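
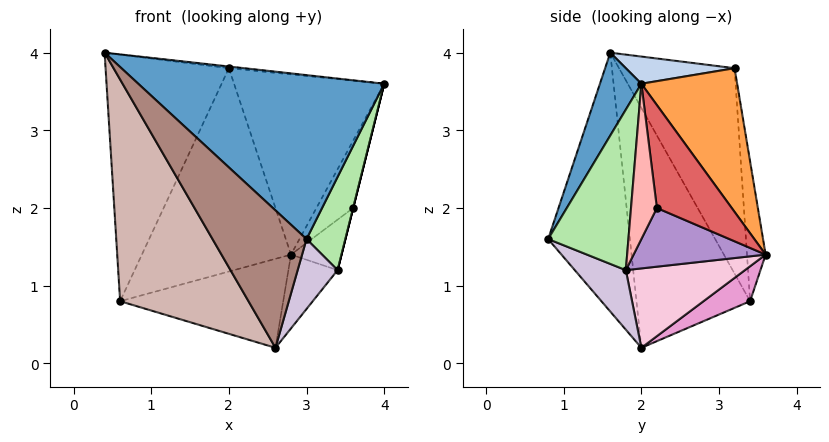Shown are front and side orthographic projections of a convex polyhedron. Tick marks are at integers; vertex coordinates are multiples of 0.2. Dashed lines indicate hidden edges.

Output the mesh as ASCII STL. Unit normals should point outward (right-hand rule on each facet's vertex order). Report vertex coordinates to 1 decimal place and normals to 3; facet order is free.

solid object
 facet normal 0.148 -0.879 0.453
  outer loop
   vertex 3.0 0.8 1.6
   vertex 4.0 2.0 3.6
   vertex 0.4 1.6 4.0
  endloop
 endfacet
 facet normal 0.109 0.016 0.994
  outer loop
   vertex 2.0 3.2 3.8
   vertex 0.4 1.6 4.0
   vertex 4.0 2.0 3.6
  endloop
 endfacet
 facet normal 0.512 0.803 0.305
  outer loop
   vertex 2.0 3.2 3.8
   vertex 4.0 2.0 3.6
   vertex 2.8 3.6 1.4
  endloop
 endfacet
 facet normal -0.642 0.685 0.345
  outer loop
   vertex 2.0 3.2 3.8
   vertex 0.6 3.4 0.8
   vertex 0.4 1.6 4.0
  endloop
 endfacet
 facet normal -0.123 0.985 0.123
  outer loop
   vertex 2.0 3.2 3.8
   vertex 2.8 3.6 1.4
   vertex 0.6 3.4 0.8
  endloop
 endfacet
 facet normal 0.885 -0.428 -0.185
  outer loop
   vertex 3.4 1.8 1.2
   vertex 4.0 2.0 3.6
   vertex 3.0 0.8 1.6
  endloop
 endfacet
 facet normal 0.885 0.434 -0.167
  outer loop
   vertex 3.6 2.2 2.0
   vertex 2.8 3.6 1.4
   vertex 4.0 2.0 3.6
  endloop
 endfacet
 facet normal 0.970 0.000 -0.243
  outer loop
   vertex 3.6 2.2 2.0
   vertex 4.0 2.0 3.6
   vertex 3.4 1.8 1.2
  endloop
 endfacet
 facet normal 0.864 0.330 -0.381
  outer loop
   vertex 3.6 2.2 2.0
   vertex 3.4 1.8 1.2
   vertex 2.8 3.6 1.4
  endloop
 endfacet
 facet normal 0.629 -0.492 -0.602
  outer loop
   vertex 2.6 2.0 0.2
   vertex 3.4 1.8 1.2
   vertex 3.0 0.8 1.6
  endloop
 endfacet
 facet normal -0.596 -0.686 -0.417
  outer loop
   vertex 2.6 2.0 0.2
   vertex 3.0 0.8 1.6
   vertex 0.4 1.6 4.0
  endloop
 endfacet
 facet normal -0.602 -0.680 -0.420
  outer loop
   vertex 2.6 2.0 0.2
   vertex 0.4 1.6 4.0
   vertex 0.6 3.4 0.8
  endloop
 endfacet
 facet normal 0.165 0.578 -0.799
  outer loop
   vertex 2.6 2.0 0.2
   vertex 0.6 3.4 0.8
   vertex 2.8 3.6 1.4
  endloop
 endfacet
 facet normal 0.770 0.318 -0.553
  outer loop
   vertex 2.6 2.0 0.2
   vertex 2.8 3.6 1.4
   vertex 3.4 1.8 1.2
  endloop
 endfacet
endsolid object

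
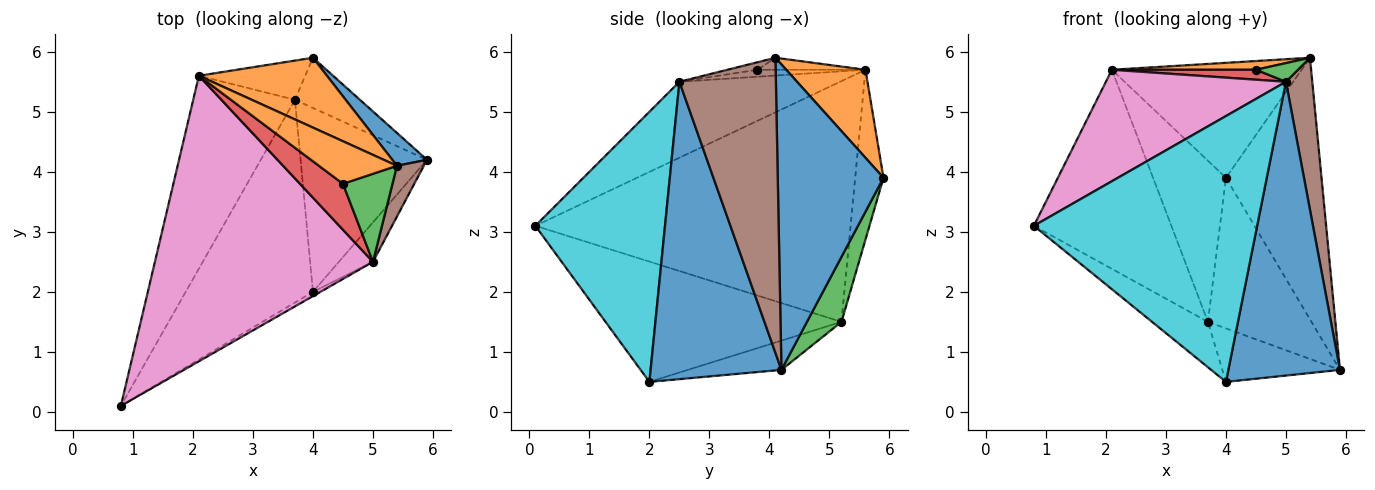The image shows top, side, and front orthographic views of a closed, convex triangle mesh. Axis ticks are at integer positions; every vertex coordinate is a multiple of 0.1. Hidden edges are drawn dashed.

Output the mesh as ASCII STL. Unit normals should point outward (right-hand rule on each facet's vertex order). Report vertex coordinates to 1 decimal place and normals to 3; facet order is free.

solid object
 facet normal 0.739 0.668 0.084
  outer loop
   vertex 5.4 4.1 5.9
   vertex 5.9 4.2 0.7
   vertex 4.0 5.9 3.9
  endloop
 endfacet
 facet normal 0.336 0.805 0.489
  outer loop
   vertex 2.1 5.6 5.7
   vertex 5.4 4.1 5.9
   vertex 4.0 5.9 3.9
  endloop
 endfacet
 facet normal 0.302 0.905 -0.302
  outer loop
   vertex 3.7 5.2 1.5
   vertex 4.0 5.9 3.9
   vertex 5.9 4.2 0.7
  endloop
 endfacet
 facet normal -0.855 0.373 -0.361
  outer loop
   vertex 3.7 5.2 1.5
   vertex 0.8 0.1 3.1
   vertex 2.1 5.6 5.7
  endloop
 endfacet
 facet normal -0.353 0.909 -0.221
  outer loop
   vertex 3.7 5.2 1.5
   vertex 2.1 5.6 5.7
   vertex 4.0 5.9 3.9
  endloop
 endfacet
 facet normal 0.961 -0.262 0.087
  outer loop
   vertex 5.0 2.5 5.5
   vertex 5.9 4.2 0.7
   vertex 5.4 4.1 5.9
  endloop
 endfacet
 facet normal -0.309 -0.346 0.886
  outer loop
   vertex 5.0 2.5 5.5
   vertex 2.1 5.6 5.7
   vertex 0.8 0.1 3.1
  endloop
 endfacet
 facet normal -0.678 0.161 -0.717
  outer loop
   vertex 4.0 2.0 0.5
   vertex 0.8 0.1 3.1
   vertex 3.7 5.2 1.5
  endloop
 endfacet
 facet normal -0.217 0.273 -0.937
  outer loop
   vertex 4.0 2.0 0.5
   vertex 3.7 5.2 1.5
   vertex 5.9 4.2 0.7
  endloop
 endfacet
 facet normal 0.502 -0.865 -0.014
  outer loop
   vertex 4.0 2.0 0.5
   vertex 5.0 2.5 5.5
   vertex 0.8 0.1 3.1
  endloop
 endfacet
 facet normal 0.758 -0.647 -0.087
  outer loop
   vertex 4.0 2.0 0.5
   vertex 5.9 4.2 0.7
   vertex 5.0 2.5 5.5
  endloop
 endfacet
 facet normal -0.149 -0.199 0.969
  outer loop
   vertex 4.5 3.8 5.7
   vertex 5.4 4.1 5.9
   vertex 2.1 5.6 5.7
  endloop
 endfacet
 facet normal -0.147 -0.205 0.968
  outer loop
   vertex 4.5 3.8 5.7
   vertex 5.0 2.5 5.5
   vertex 5.4 4.1 5.9
  endloop
 endfacet
 facet normal -0.157 -0.209 0.965
  outer loop
   vertex 4.5 3.8 5.7
   vertex 2.1 5.6 5.7
   vertex 5.0 2.5 5.5
  endloop
 endfacet
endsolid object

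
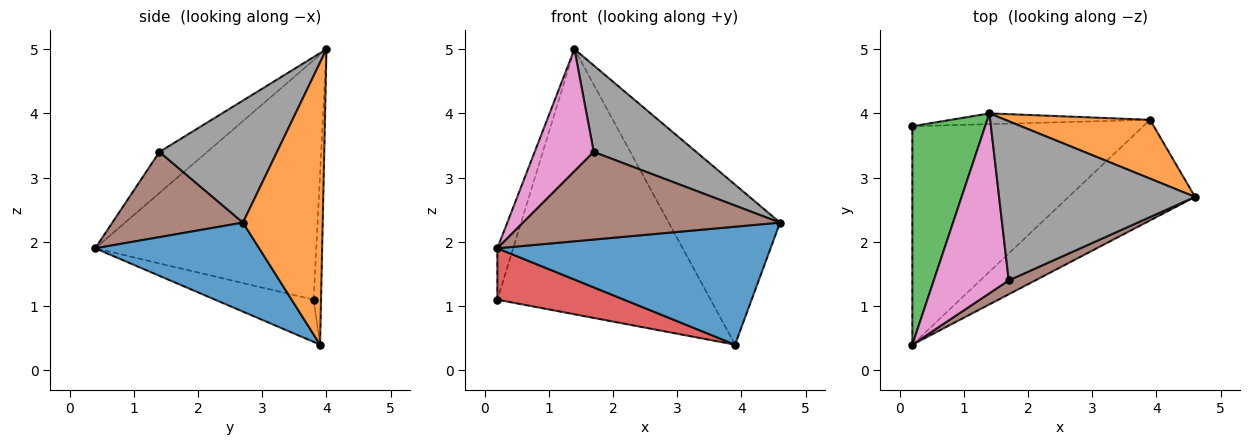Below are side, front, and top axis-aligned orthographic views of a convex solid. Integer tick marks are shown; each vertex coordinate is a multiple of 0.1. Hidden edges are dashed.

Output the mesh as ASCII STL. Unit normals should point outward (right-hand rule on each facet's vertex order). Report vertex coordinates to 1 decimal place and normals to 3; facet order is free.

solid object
 facet normal 0.415 -0.692 -0.590
  outer loop
   vertex 3.9 3.9 0.4
   vertex 4.6 2.7 2.3
   vertex 0.2 0.4 1.9
  endloop
 endfacet
 facet normal 0.558 0.779 0.286
  outer loop
   vertex 3.9 3.9 0.4
   vertex 1.4 4.0 5.0
   vertex 4.6 2.7 2.3
  endloop
 endfacet
 facet normal -0.955 0.068 0.290
  outer loop
   vertex 0.2 3.8 1.1
   vertex 0.2 0.4 1.9
   vertex 1.4 4.0 5.0
  endloop
 endfacet
 facet normal -0.175 -0.225 -0.958
  outer loop
   vertex 0.2 3.8 1.1
   vertex 3.9 3.9 0.4
   vertex 0.2 0.4 1.9
  endloop
 endfacet
 facet normal -0.035 0.999 -0.041
  outer loop
   vertex 0.2 3.8 1.1
   vertex 1.4 4.0 5.0
   vertex 3.9 3.9 0.4
  endloop
 endfacet
 facet normal 0.449 -0.883 0.140
  outer loop
   vertex 1.7 1.4 3.4
   vertex 0.2 0.4 1.9
   vertex 4.6 2.7 2.3
  endloop
 endfacet
 facet normal -0.413 -0.511 0.754
  outer loop
   vertex 1.7 1.4 3.4
   vertex 1.4 4.0 5.0
   vertex 0.2 0.4 1.9
  endloop
 endfacet
 facet normal 0.480 -0.419 0.771
  outer loop
   vertex 1.7 1.4 3.4
   vertex 4.6 2.7 2.3
   vertex 1.4 4.0 5.0
  endloop
 endfacet
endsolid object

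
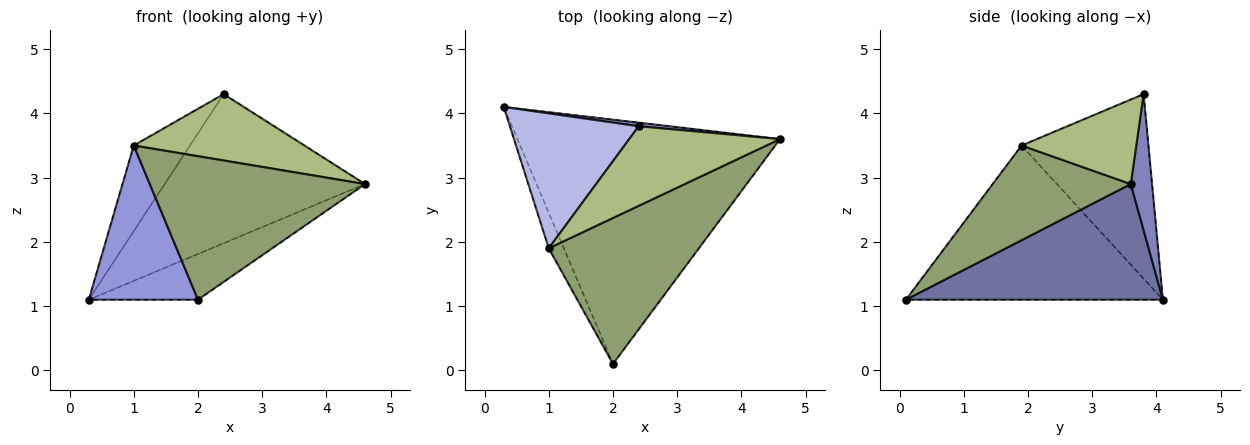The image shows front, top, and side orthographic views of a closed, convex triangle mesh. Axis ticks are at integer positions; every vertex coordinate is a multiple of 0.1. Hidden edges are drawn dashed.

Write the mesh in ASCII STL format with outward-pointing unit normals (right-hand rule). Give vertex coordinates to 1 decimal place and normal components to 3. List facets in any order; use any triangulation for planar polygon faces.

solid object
 facet normal 0.397 0.169 -0.902
  outer loop
   vertex 2.0 0.1 1.1
   vertex 0.3 4.1 1.1
   vertex 4.6 3.6 2.9
  endloop
 endfacet
 facet normal 0.106 0.994 0.024
  outer loop
   vertex 2.4 3.8 4.3
   vertex 4.6 3.6 2.9
   vertex 0.3 4.1 1.1
  endloop
 endfacet
 facet normal -0.917 -0.390 -0.090
  outer loop
   vertex 1.0 1.9 3.5
   vertex 0.3 4.1 1.1
   vertex 2.0 0.1 1.1
  endloop
 endfacet
 facet normal -0.771 0.341 0.538
  outer loop
   vertex 1.0 1.9 3.5
   vertex 2.4 3.8 4.3
   vertex 0.3 4.1 1.1
  endloop
 endfacet
 facet normal 0.410 -0.639 0.650
  outer loop
   vertex 1.0 1.9 3.5
   vertex 2.0 0.1 1.1
   vertex 4.6 3.6 2.9
  endloop
 endfacet
 facet normal 0.395 -0.588 0.705
  outer loop
   vertex 1.0 1.9 3.5
   vertex 4.6 3.6 2.9
   vertex 2.4 3.8 4.3
  endloop
 endfacet
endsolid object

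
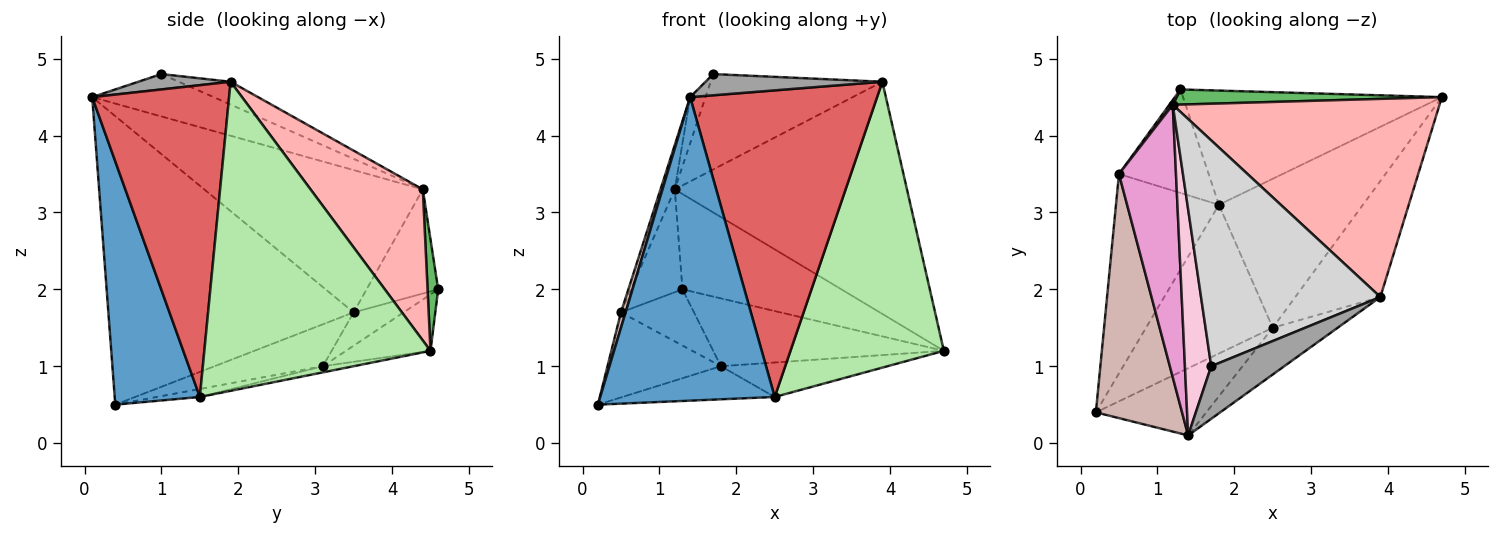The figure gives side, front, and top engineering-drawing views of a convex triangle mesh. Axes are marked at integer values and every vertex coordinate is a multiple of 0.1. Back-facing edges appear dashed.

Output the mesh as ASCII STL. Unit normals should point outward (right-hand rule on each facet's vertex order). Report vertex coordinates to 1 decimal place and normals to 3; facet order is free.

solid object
 facet normal 0.430 -0.881 -0.195
  outer loop
   vertex 2.5 1.5 0.6
   vertex 1.4 0.1 4.5
   vertex 0.2 0.4 0.5
  endloop
 endfacet
 facet normal -0.184 0.502 -0.845
  outer loop
   vertex 1.8 3.1 1.0
   vertex 1.3 4.6 2.0
   vertex 4.7 4.5 1.2
  endloop
 endfacet
 facet normal -0.061 0.217 -0.974
  outer loop
   vertex 1.8 3.1 1.0
   vertex 2.5 1.5 0.6
   vertex 0.2 0.4 0.5
  endloop
 endfacet
 facet normal -0.042 0.225 -0.973
  outer loop
   vertex 1.8 3.1 1.0
   vertex 4.7 4.5 1.2
   vertex 2.5 1.5 0.6
  endloop
 endfacet
 facet normal 0.066 0.985 0.157
  outer loop
   vertex 1.2 4.4 3.3
   vertex 4.7 4.5 1.2
   vertex 1.3 4.6 2.0
  endloop
 endfacet
 facet normal 0.807 -0.547 -0.222
  outer loop
   vertex 3.9 1.9 4.7
   vertex 2.5 1.5 0.6
   vertex 4.7 4.5 1.2
  endloop
 endfacet
 facet normal 0.586 -0.801 -0.122
  outer loop
   vertex 3.9 1.9 4.7
   vertex 1.4 0.1 4.5
   vertex 2.5 1.5 0.6
  endloop
 endfacet
 facet normal 0.345 0.714 0.609
  outer loop
   vertex 3.9 1.9 4.7
   vertex 4.7 4.5 1.2
   vertex 1.2 4.4 3.3
  endloop
 endfacet
 facet normal -0.351 0.367 -0.861
  outer loop
   vertex 0.5 3.5 1.7
   vertex 1.8 3.1 1.0
   vertex 0.2 0.4 0.5
  endloop
 endfacet
 facet normal -0.310 0.454 -0.835
  outer loop
   vertex 0.5 3.5 1.7
   vertex 1.3 4.6 2.0
   vertex 1.8 3.1 1.0
  endloop
 endfacet
 facet normal -0.812 0.583 0.027
  outer loop
   vertex 0.5 3.5 1.7
   vertex 1.2 4.4 3.3
   vertex 1.3 4.6 2.0
  endloop
 endfacet
 facet normal -0.958 -0.018 0.286
  outer loop
   vertex 0.5 3.5 1.7
   vertex 0.2 0.4 0.5
   vertex 1.4 0.1 4.5
  endloop
 endfacet
 facet normal -0.927 0.061 0.371
  outer loop
   vertex 0.5 3.5 1.7
   vertex 1.4 0.1 4.5
   vertex 1.2 4.4 3.3
  endloop
 endfacet
 facet normal -0.845 0.107 0.524
  outer loop
   vertex 1.7 1.0 4.8
   vertex 1.2 4.4 3.3
   vertex 1.4 0.1 4.5
  endloop
 endfacet
 facet normal 0.192 -0.367 0.910
  outer loop
   vertex 1.7 1.0 4.8
   vertex 1.4 0.1 4.5
   vertex 3.9 1.9 4.7
  endloop
 endfacet
 facet normal -0.117 0.386 0.915
  outer loop
   vertex 1.7 1.0 4.8
   vertex 3.9 1.9 4.7
   vertex 1.2 4.4 3.3
  endloop
 endfacet
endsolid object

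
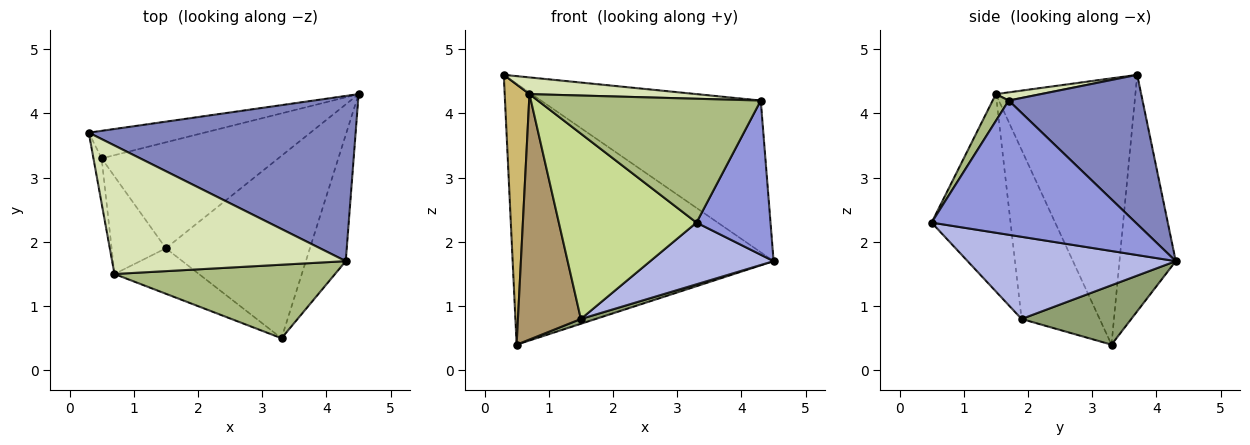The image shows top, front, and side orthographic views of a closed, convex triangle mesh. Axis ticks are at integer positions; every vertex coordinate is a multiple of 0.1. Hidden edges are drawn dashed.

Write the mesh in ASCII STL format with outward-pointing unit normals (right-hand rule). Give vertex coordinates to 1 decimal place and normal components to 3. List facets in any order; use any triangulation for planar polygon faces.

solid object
 facet normal -0.210 0.972 -0.103
  outer loop
   vertex 0.5 3.3 0.4
   vertex 0.3 3.7 4.6
   vertex 4.5 4.3 1.7
  endloop
 endfacet
 facet normal 0.381 0.625 0.681
  outer loop
   vertex 4.3 1.7 4.2
   vertex 4.5 4.3 1.7
   vertex 0.3 3.7 4.6
  endloop
 endfacet
 facet normal 0.905 -0.328 -0.269
  outer loop
   vertex 4.3 1.7 4.2
   vertex 3.3 0.5 2.3
   vertex 4.5 4.3 1.7
  endloop
 endfacet
 facet normal 0.475 -0.282 -0.833
  outer loop
   vertex 1.5 1.9 0.8
   vertex 4.5 4.3 1.7
   vertex 3.3 0.5 2.3
  endloop
 endfacet
 facet normal 0.319 -0.043 -0.947
  outer loop
   vertex 1.5 1.9 0.8
   vertex 0.5 3.3 0.4
   vertex 4.5 4.3 1.7
  endloop
 endfacet
 facet normal 0.062 -0.858 0.510
  outer loop
   vertex 0.7 1.5 4.3
   vertex 3.3 0.5 2.3
   vertex 4.3 1.7 4.2
  endloop
 endfacet
 facet normal -0.486 -0.849 -0.208
  outer loop
   vertex 0.7 1.5 4.3
   vertex 1.5 1.9 0.8
   vertex 3.3 0.5 2.3
  endloop
 endfacet
 facet normal 0.035 -0.129 0.991
  outer loop
   vertex 0.7 1.5 4.3
   vertex 4.3 1.7 4.2
   vertex 0.3 3.7 4.6
  endloop
 endfacet
 facet normal -0.755 -0.609 -0.242
  outer loop
   vertex 0.7 1.5 4.3
   vertex 0.5 3.3 0.4
   vertex 1.5 1.9 0.8
  endloop
 endfacet
 facet normal -0.984 -0.175 -0.030
  outer loop
   vertex 0.7 1.5 4.3
   vertex 0.3 3.7 4.6
   vertex 0.5 3.3 0.4
  endloop
 endfacet
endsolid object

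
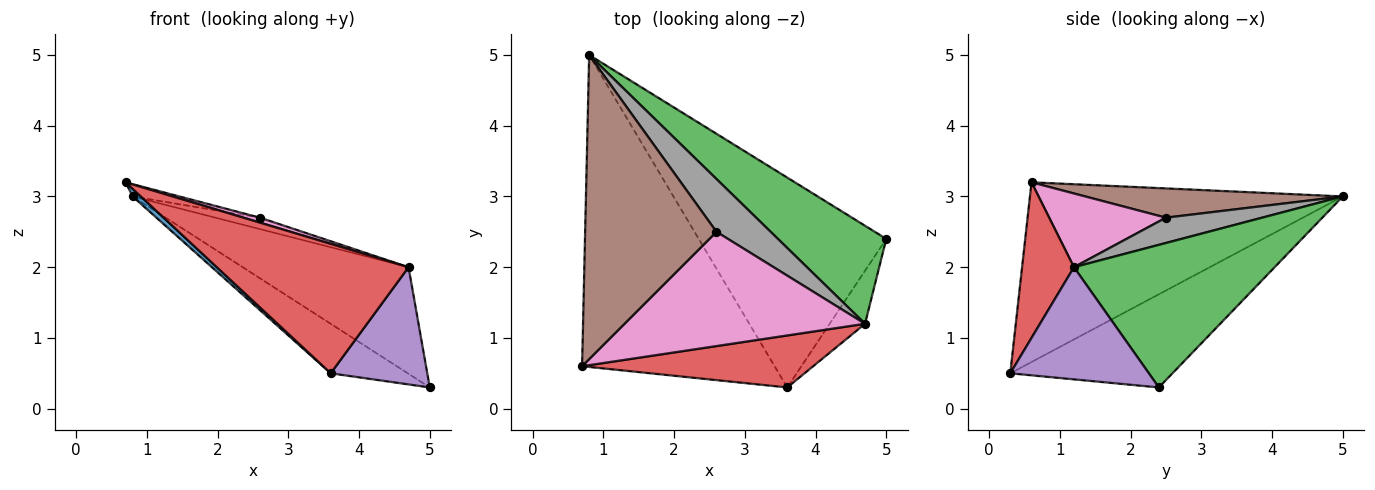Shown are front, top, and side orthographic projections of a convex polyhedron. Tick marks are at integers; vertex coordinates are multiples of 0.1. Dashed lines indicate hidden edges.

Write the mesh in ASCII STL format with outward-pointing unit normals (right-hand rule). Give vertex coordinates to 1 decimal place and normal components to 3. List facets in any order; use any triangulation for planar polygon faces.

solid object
 facet normal -0.682 -0.018 -0.731
  outer loop
   vertex 3.6 0.3 0.5
   vertex 0.7 0.6 3.2
   vertex 0.8 5.0 3.0
  endloop
 endfacet
 facet normal -0.435 0.207 -0.876
  outer loop
   vertex 3.6 0.3 0.5
   vertex 0.8 5.0 3.0
   vertex 5.0 2.4 0.3
  endloop
 endfacet
 facet normal 0.665 0.550 0.505
  outer loop
   vertex 4.7 1.2 2.0
   vertex 5.0 2.4 0.3
   vertex 0.8 5.0 3.0
  endloop
 endfacet
 facet normal 0.243 -0.900 0.361
  outer loop
   vertex 4.7 1.2 2.0
   vertex 0.7 0.6 3.2
   vertex 3.6 0.3 0.5
  endloop
 endfacet
 facet normal 0.794 -0.553 -0.250
  outer loop
   vertex 4.7 1.2 2.0
   vertex 3.6 0.3 0.5
   vertex 5.0 2.4 0.3
  endloop
 endfacet
 facet normal 0.217 0.039 0.975
  outer loop
   vertex 2.6 2.5 2.7
   vertex 0.8 5.0 3.0
   vertex 0.7 0.6 3.2
  endloop
 endfacet
 facet normal 0.293 -0.041 0.955
  outer loop
   vertex 2.6 2.5 2.7
   vertex 0.7 0.6 3.2
   vertex 4.7 1.2 2.0
  endloop
 endfacet
 facet normal 0.415 0.192 0.889
  outer loop
   vertex 2.6 2.5 2.7
   vertex 4.7 1.2 2.0
   vertex 0.8 5.0 3.0
  endloop
 endfacet
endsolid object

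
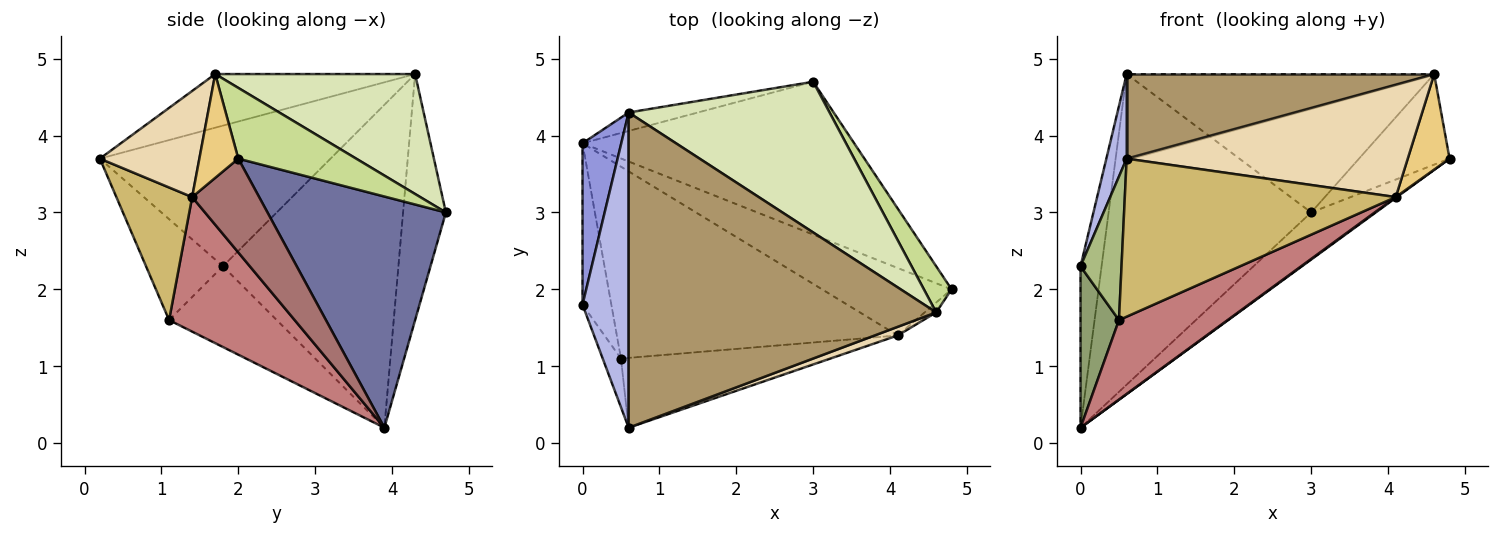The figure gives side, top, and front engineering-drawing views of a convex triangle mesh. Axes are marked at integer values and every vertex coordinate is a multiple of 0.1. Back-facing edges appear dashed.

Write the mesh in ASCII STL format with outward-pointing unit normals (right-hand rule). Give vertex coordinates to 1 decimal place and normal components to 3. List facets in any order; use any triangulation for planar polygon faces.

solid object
 facet normal 0.631 0.228 -0.741
  outer loop
   vertex 3.0 4.7 3.0
   vertex 4.8 2.0 3.7
   vertex 0.0 3.9 0.2
  endloop
 endfacet
 facet normal -0.206 0.977 -0.058
  outer loop
   vertex 0.6 4.3 4.8
   vertex 3.0 4.7 3.0
   vertex 0.0 3.9 0.2
  endloop
 endfacet
 facet normal -0.986 0.118 0.118
  outer loop
   vertex 0.0 1.8 2.3
   vertex 0.6 4.3 4.8
   vertex 0.0 3.9 0.2
  endloop
 endfacet
 facet normal -0.947 -0.083 0.311
  outer loop
   vertex 0.0 1.8 2.3
   vertex 0.6 0.2 3.7
   vertex 0.6 4.3 4.8
  endloop
 endfacet
 facet normal -0.893 -0.319 -0.319
  outer loop
   vertex 0.0 1.8 2.3
   vertex 0.0 3.9 0.2
   vertex 0.5 1.1 1.6
  endloop
 endfacet
 facet normal -0.871 -0.465 -0.158
  outer loop
   vertex 0.0 1.8 2.3
   vertex 0.5 1.1 1.6
   vertex 0.6 0.2 3.7
  endloop
 endfacet
 facet normal 0.757 0.582 0.296
  outer loop
   vertex 4.6 1.7 4.8
   vertex 4.8 2.0 3.7
   vertex 3.0 4.7 3.0
  endloop
 endfacet
 facet normal 0.402 0.619 0.674
  outer loop
   vertex 4.6 1.7 4.8
   vertex 3.0 4.7 3.0
   vertex 0.6 4.3 4.8
  endloop
 endfacet
 facet normal -0.166 -0.256 0.952
  outer loop
   vertex 4.6 1.7 4.8
   vertex 0.6 4.3 4.8
   vertex 0.6 0.2 3.7
  endloop
 endfacet
 facet normal 0.248 -0.886 -0.392
  outer loop
   vertex 4.1 1.4 3.2
   vertex 0.6 0.2 3.7
   vertex 0.5 1.1 1.6
  endloop
 endfacet
 facet normal 0.679 -0.730 -0.075
  outer loop
   vertex 4.1 1.4 3.2
   vertex 4.8 2.0 3.7
   vertex 4.6 1.7 4.8
  endloop
 endfacet
 facet normal 0.333 -0.940 0.072
  outer loop
   vertex 4.1 1.4 3.2
   vertex 4.6 1.7 4.8
   vertex 0.6 0.2 3.7
  endloop
 endfacet
 facet normal 0.587 -0.010 -0.810
  outer loop
   vertex 4.1 1.4 3.2
   vertex 0.0 3.9 0.2
   vertex 4.8 2.0 3.7
  endloop
 endfacet
 facet normal 0.405 -0.350 -0.845
  outer loop
   vertex 4.1 1.4 3.2
   vertex 0.5 1.1 1.6
   vertex 0.0 3.9 0.2
  endloop
 endfacet
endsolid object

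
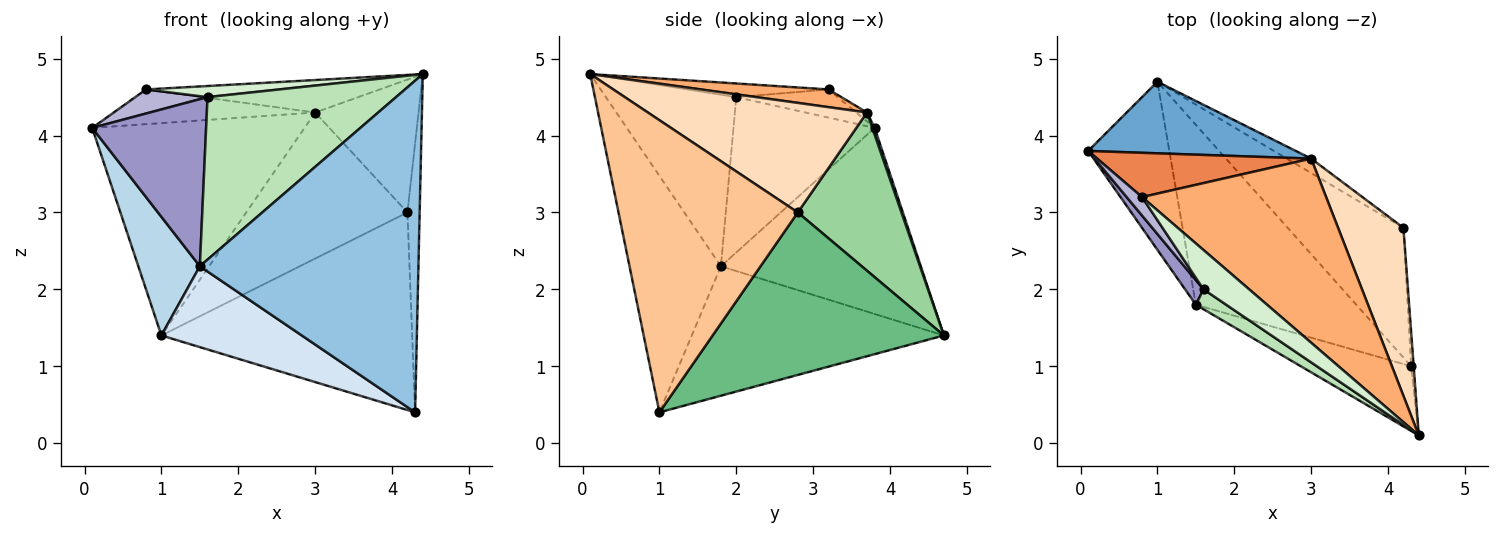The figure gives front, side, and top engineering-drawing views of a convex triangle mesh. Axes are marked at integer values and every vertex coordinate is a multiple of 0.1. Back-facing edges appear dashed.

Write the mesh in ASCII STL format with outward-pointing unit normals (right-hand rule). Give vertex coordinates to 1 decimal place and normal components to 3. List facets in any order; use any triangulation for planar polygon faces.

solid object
 facet normal 0.011 0.948 0.319
  outer loop
   vertex 3.0 3.7 4.3
   vertex 1.0 4.7 1.4
   vertex 0.1 3.8 4.1
  endloop
 endfacet
 facet normal -0.380 -0.908 -0.177
  outer loop
   vertex 1.5 1.8 2.3
   vertex 4.3 1.0 0.4
   vertex 4.4 0.1 4.8
  endloop
 endfacet
 facet normal -0.882 -0.271 -0.385
  outer loop
   vertex 1.5 1.8 2.3
   vertex 0.1 3.8 4.1
   vertex 1.0 4.7 1.4
  endloop
 endfacet
 facet normal -0.593 -0.330 -0.735
  outer loop
   vertex 1.5 1.8 2.3
   vertex 1.0 4.7 1.4
   vertex 4.3 1.0 0.4
  endloop
 endfacet
 facet normal -0.033 0.617 0.786
  outer loop
   vertex 0.8 3.2 4.6
   vertex 3.0 3.7 4.3
   vertex 0.1 3.8 4.1
  endloop
 endfacet
 facet normal 0.094 0.173 0.980
  outer loop
   vertex 0.8 3.2 4.6
   vertex 4.4 0.1 4.8
   vertex 3.0 3.7 4.3
  endloop
 endfacet
 facet normal 0.998 0.068 -0.009
  outer loop
   vertex 4.2 2.8 3.0
   vertex 4.4 0.1 4.8
   vertex 4.3 1.0 0.4
  endloop
 endfacet
 facet normal 0.796 0.375 0.475
  outer loop
   vertex 4.2 2.8 3.0
   vertex 3.0 3.7 4.3
   vertex 4.4 0.1 4.8
  endloop
 endfacet
 facet normal 0.610 0.662 -0.435
  outer loop
   vertex 4.2 2.8 3.0
   vertex 4.3 1.0 0.4
   vertex 1.0 4.7 1.4
  endloop
 endfacet
 facet normal 0.539 0.838 -0.083
  outer loop
   vertex 4.2 2.8 3.0
   vertex 1.0 4.7 1.4
   vertex 3.0 3.7 4.3
  endloop
 endfacet
 facet normal -0.566 -0.818 0.100
  outer loop
   vertex 1.6 2.0 4.5
   vertex 1.5 1.8 2.3
   vertex 4.4 0.1 4.8
  endloop
 endfacet
 facet normal -0.276 -0.261 0.925
  outer loop
   vertex 1.6 2.0 4.5
   vertex 4.4 0.1 4.8
   vertex 0.8 3.2 4.6
  endloop
 endfacet
 facet normal -0.775 -0.625 0.092
  outer loop
   vertex 1.6 2.0 4.5
   vertex 0.1 3.8 4.1
   vertex 1.5 1.8 2.3
  endloop
 endfacet
 facet normal -0.744 -0.530 0.406
  outer loop
   vertex 1.6 2.0 4.5
   vertex 0.8 3.2 4.6
   vertex 0.1 3.8 4.1
  endloop
 endfacet
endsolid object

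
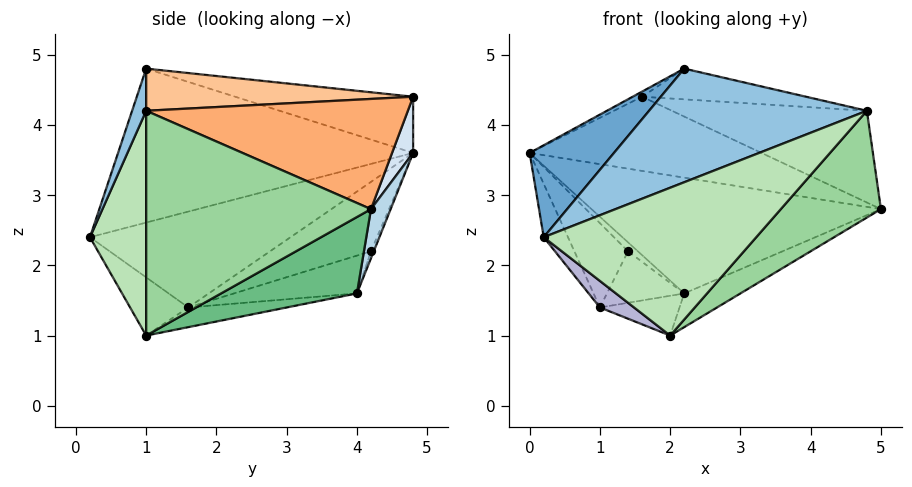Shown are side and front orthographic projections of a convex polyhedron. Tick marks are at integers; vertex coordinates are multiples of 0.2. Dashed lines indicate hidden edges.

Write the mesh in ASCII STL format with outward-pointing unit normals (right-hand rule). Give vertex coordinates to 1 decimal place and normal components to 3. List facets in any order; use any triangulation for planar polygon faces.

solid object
 facet normal -0.717 -0.205 0.666
  outer loop
   vertex 2.2 1.0 4.8
   vertex 0.0 4.8 3.6
   vertex 0.2 0.2 2.4
  endloop
 endfacet
 facet normal 0.062 -0.961 0.269
  outer loop
   vertex 4.8 1.0 4.2
   vertex 2.2 1.0 4.8
   vertex 0.2 0.2 2.4
  endloop
 endfacet
 facet normal 0.064 0.949 -0.309
  outer loop
   vertex 2.2 4.0 1.6
   vertex 0.0 4.8 3.6
   vertex 5.0 4.2 2.8
  endloop
 endfacet
 facet normal 0.089 0.980 -0.178
  outer loop
   vertex 1.6 4.8 4.4
   vertex 5.0 4.2 2.8
   vertex 0.0 4.8 3.6
  endloop
 endfacet
 facet normal -0.447 0.024 0.894
  outer loop
   vertex 1.6 4.8 4.4
   vertex 0.0 4.8 3.6
   vertex 2.2 1.0 4.8
  endloop
 endfacet
 facet normal 0.449 0.334 0.829
  outer loop
   vertex 1.6 4.8 4.4
   vertex 4.8 1.0 4.2
   vertex 5.0 4.2 2.8
  endloop
 endfacet
 facet normal 0.223 0.137 0.965
  outer loop
   vertex 1.6 4.8 4.4
   vertex 2.2 1.0 4.8
   vertex 4.8 1.0 4.2
  endloop
 endfacet
 facet normal -0.226 0.793 -0.566
  outer loop
   vertex 1.4 4.2 2.2
   vertex 0.0 4.8 3.6
   vertex 2.2 4.0 1.6
  endloop
 endfacet
 facet normal 0.380 0.157 -0.912
  outer loop
   vertex 2.0 1.0 1.0
   vertex 2.2 4.0 1.6
   vertex 5.0 4.2 2.8
  endloop
 endfacet
 facet normal 0.714 -0.318 -0.624
  outer loop
   vertex 2.0 1.0 1.0
   vertex 5.0 4.2 2.8
   vertex 4.8 1.0 4.2
  endloop
 endfacet
 facet normal 0.250 -0.943 -0.218
  outer loop
   vertex 2.0 1.0 1.0
   vertex 4.8 1.0 4.2
   vertex 0.2 0.2 2.4
  endloop
 endfacet
 facet normal -0.515 0.323 -0.794
  outer loop
   vertex 1.0 1.6 1.4
   vertex 1.4 4.2 2.2
   vertex 2.2 4.0 1.6
  endloop
 endfacet
 facet normal -0.254 0.206 -0.945
  outer loop
   vertex 1.0 1.6 1.4
   vertex 2.2 4.0 1.6
   vertex 2.0 1.0 1.0
  endloop
 endfacet
 facet normal -0.502 -0.294 -0.813
  outer loop
   vertex 1.0 1.6 1.4
   vertex 2.0 1.0 1.0
   vertex 0.2 0.2 2.4
  endloop
 endfacet
 facet normal -0.841 0.102 -0.531
  outer loop
   vertex 1.0 1.6 1.4
   vertex 0.2 0.2 2.4
   vertex 0.0 4.8 3.6
  endloop
 endfacet
 facet normal -0.599 0.318 -0.735
  outer loop
   vertex 1.0 1.6 1.4
   vertex 0.0 4.8 3.6
   vertex 1.4 4.2 2.2
  endloop
 endfacet
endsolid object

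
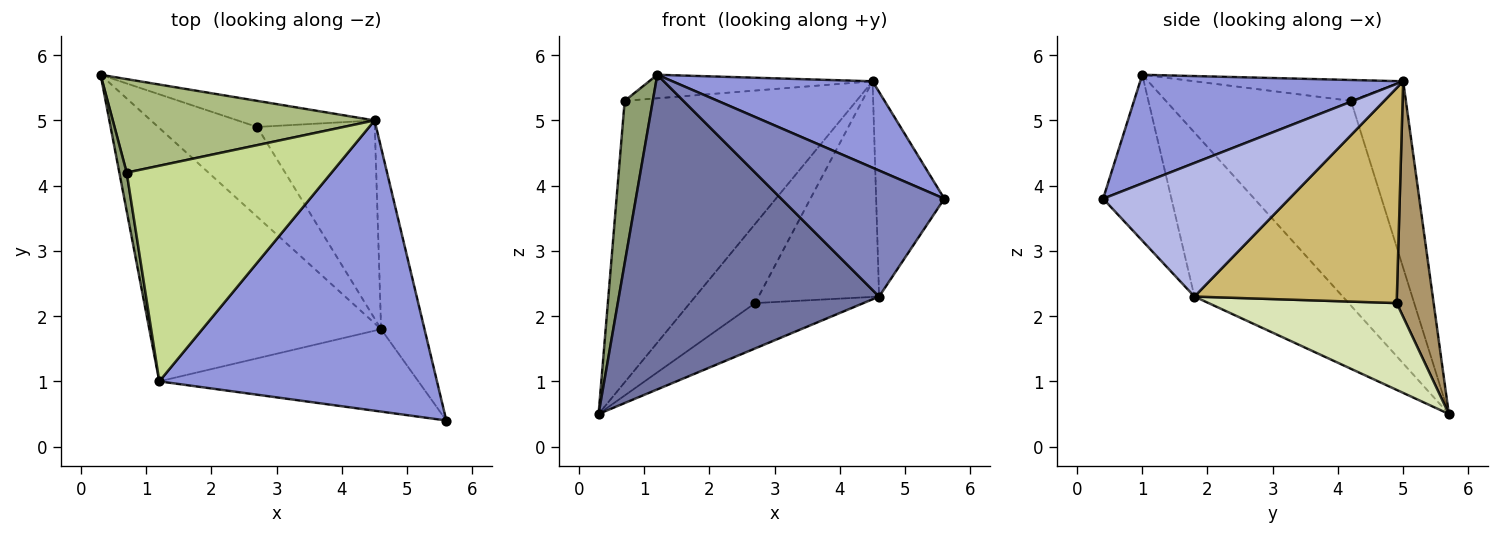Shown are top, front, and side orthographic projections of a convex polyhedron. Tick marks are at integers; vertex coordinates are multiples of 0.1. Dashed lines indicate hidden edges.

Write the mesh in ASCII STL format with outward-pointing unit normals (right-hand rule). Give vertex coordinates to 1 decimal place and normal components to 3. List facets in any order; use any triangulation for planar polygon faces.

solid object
 facet normal -0.406 -0.712 -0.573
  outer loop
   vertex 4.6 1.8 2.3
   vertex 1.2 1.0 5.7
   vertex 0.3 5.7 0.5
  endloop
 endfacet
 facet normal -0.331 -0.790 -0.517
  outer loop
   vertex 4.6 1.8 2.3
   vertex 5.6 0.4 3.8
   vertex 1.2 1.0 5.7
  endloop
 endfacet
 facet normal 0.351 -0.267 0.897
  outer loop
   vertex 4.5 5.0 5.6
   vertex 1.2 1.0 5.7
   vertex 5.6 0.4 3.8
  endloop
 endfacet
 facet normal 0.898 0.329 -0.292
  outer loop
   vertex 4.5 5.0 5.6
   vertex 5.6 0.4 3.8
   vertex 4.6 1.8 2.3
  endloop
 endfacet
 facet normal -0.988 -0.150 0.035
  outer loop
   vertex 0.7 4.2 5.3
   vertex 0.3 5.7 0.5
   vertex 1.2 1.0 5.7
  endloop
 endfacet
 facet normal -0.219 0.926 0.308
  outer loop
   vertex 0.7 4.2 5.3
   vertex 4.5 5.0 5.6
   vertex 0.3 5.7 0.5
  endloop
 endfacet
 facet normal -0.101 0.108 0.989
  outer loop
   vertex 0.7 4.2 5.3
   vertex 1.2 1.0 5.7
   vertex 4.5 5.0 5.6
  endloop
 endfacet
 facet normal 0.616 0.355 -0.703
  outer loop
   vertex 2.7 4.9 2.2
   vertex 4.6 1.8 2.3
   vertex 0.3 5.7 0.5
  endloop
 endfacet
 facet normal 0.474 0.836 -0.276
  outer loop
   vertex 2.7 4.9 2.2
   vertex 0.3 5.7 0.5
   vertex 4.5 5.0 5.6
  endloop
 endfacet
 facet normal 0.778 0.463 -0.425
  outer loop
   vertex 2.7 4.9 2.2
   vertex 4.5 5.0 5.6
   vertex 4.6 1.8 2.3
  endloop
 endfacet
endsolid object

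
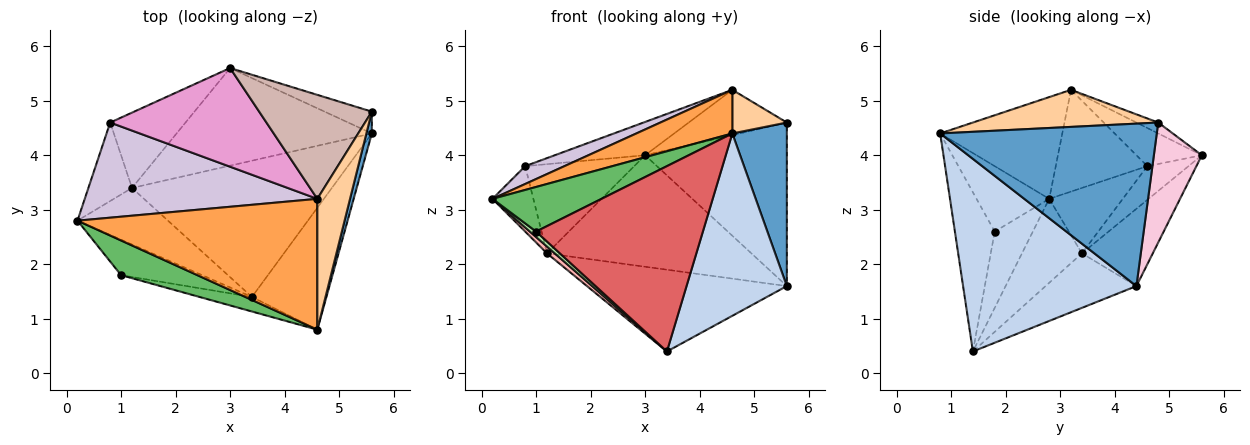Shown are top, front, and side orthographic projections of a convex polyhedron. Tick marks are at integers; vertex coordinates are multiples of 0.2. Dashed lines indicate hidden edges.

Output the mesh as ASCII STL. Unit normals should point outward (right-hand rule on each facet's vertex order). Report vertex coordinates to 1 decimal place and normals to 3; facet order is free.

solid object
 facet normal 0.969 -0.244 0.033
  outer loop
   vertex 5.6 4.4 1.6
   vertex 5.6 4.8 4.6
   vertex 4.6 0.8 4.4
  endloop
 endfacet
 facet normal 0.821 -0.475 -0.317
  outer loop
   vertex 5.6 4.4 1.6
   vertex 4.6 0.8 4.4
   vertex 3.4 1.4 0.4
  endloop
 endfacet
 facet normal -0.373 -0.293 0.880
  outer loop
   vertex 4.6 3.2 5.2
   vertex 0.2 2.8 3.2
   vertex 4.6 0.8 4.4
  endloop
 endfacet
 facet normal 0.732 -0.215 0.646
  outer loop
   vertex 4.6 3.2 5.2
   vertex 4.6 0.8 4.4
   vertex 5.6 4.8 4.6
  endloop
 endfacet
 facet normal -0.466 -0.699 0.543
  outer loop
   vertex 1.0 1.8 2.6
   vertex 4.6 0.8 4.4
   vertex 0.2 2.8 3.2
  endloop
 endfacet
 facet normal -0.682 -0.111 -0.723
  outer loop
   vertex 1.0 1.8 2.6
   vertex 0.2 2.8 3.2
   vertex 3.4 1.4 0.4
  endloop
 endfacet
 facet normal -0.231 -0.970 -0.076
  outer loop
   vertex 1.0 1.8 2.6
   vertex 3.4 1.4 0.4
   vertex 4.6 0.8 4.4
  endloop
 endfacet
 facet normal -0.677 -0.088 -0.730
  outer loop
   vertex 1.2 3.4 2.2
   vertex 3.4 1.4 0.4
   vertex 0.2 2.8 3.2
  endloop
 endfacet
 facet normal -0.228 0.501 -0.835
  outer loop
   vertex 1.2 3.4 2.2
   vertex 5.6 4.4 1.6
   vertex 3.4 1.4 0.4
  endloop
 endfacet
 facet normal -0.395 -0.169 0.903
  outer loop
   vertex 0.8 4.6 3.8
   vertex 0.2 2.8 3.2
   vertex 4.6 3.2 5.2
  endloop
 endfacet
 facet normal -0.755 0.420 -0.504
  outer loop
   vertex 0.8 4.6 3.8
   vertex 1.2 3.4 2.2
   vertex 0.2 2.8 3.2
  endloop
 endfacet
 facet normal -0.088 0.398 0.913
  outer loop
   vertex 3.0 5.6 4.0
   vertex 4.6 3.2 5.2
   vertex 5.6 4.8 4.6
  endloop
 endfacet
 facet normal -0.225 0.311 0.923
  outer loop
   vertex 3.0 5.6 4.0
   vertex 0.8 4.6 3.8
   vertex 4.6 3.2 5.2
  endloop
 endfacet
 facet normal 0.318 0.940 -0.125
  outer loop
   vertex 3.0 5.6 4.0
   vertex 5.6 4.8 4.6
   vertex 5.6 4.4 1.6
  endloop
 endfacet
 facet normal -0.252 0.728 -0.637
  outer loop
   vertex 3.0 5.6 4.0
   vertex 5.6 4.4 1.6
   vertex 1.2 3.4 2.2
  endloop
 endfacet
 facet normal -0.277 0.734 -0.620
  outer loop
   vertex 3.0 5.6 4.0
   vertex 1.2 3.4 2.2
   vertex 0.8 4.6 3.8
  endloop
 endfacet
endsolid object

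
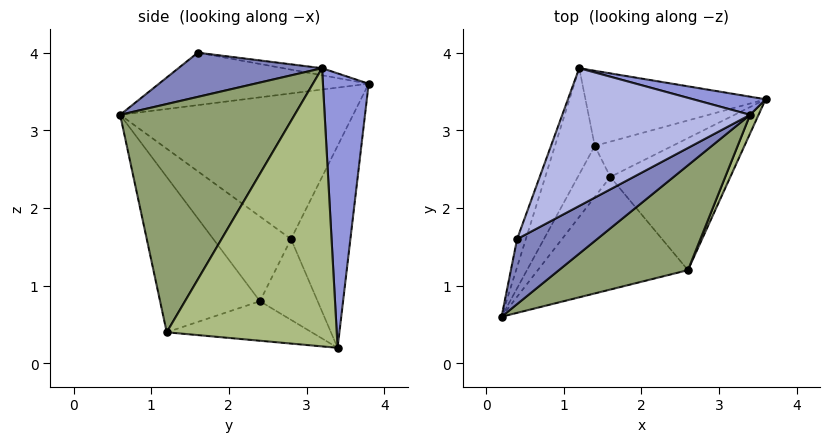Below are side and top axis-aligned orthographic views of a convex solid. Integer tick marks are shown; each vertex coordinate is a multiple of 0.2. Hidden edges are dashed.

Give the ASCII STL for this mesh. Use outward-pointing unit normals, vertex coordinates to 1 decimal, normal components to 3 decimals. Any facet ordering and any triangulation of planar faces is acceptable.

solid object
 facet normal -0.937 0.312 -0.156
  outer loop
   vertex 0.4 1.6 4.0
   vertex 1.2 3.8 3.6
   vertex 0.2 0.6 3.2
  endloop
 endfacet
 facet normal 0.378 -0.623 0.685
  outer loop
   vertex 3.4 3.2 3.8
   vertex 0.4 1.6 4.0
   vertex 0.2 0.6 3.2
  endloop
 endfacet
 facet normal 0.257 0.964 0.068
  outer loop
   vertex 3.4 3.2 3.8
   vertex 3.6 3.4 0.2
   vertex 1.2 3.8 3.6
  endloop
 endfacet
 facet normal -0.037 0.192 0.981
  outer loop
   vertex 3.4 3.2 3.8
   vertex 1.2 3.8 3.6
   vertex 0.4 1.6 4.0
  endloop
 endfacet
 facet normal 0.561 -0.764 0.317
  outer loop
   vertex 2.6 1.2 0.4
   vertex 3.4 3.2 3.8
   vertex 0.2 0.6 3.2
  endloop
 endfacet
 facet normal 0.911 -0.412 0.028
  outer loop
   vertex 2.6 1.2 0.4
   vertex 3.6 3.4 0.2
   vertex 3.4 3.2 3.8
  endloop
 endfacet
 facet normal -0.675 -0.345 -0.652
  outer loop
   vertex 2.6 1.2 0.4
   vertex 0.2 0.6 3.2
   vertex 1.6 2.4 0.8
  endloop
 endfacet
 facet normal -0.312 0.056 -0.948
  outer loop
   vertex 2.6 1.2 0.4
   vertex 1.6 2.4 0.8
   vertex 3.6 3.4 0.2
  endloop
 endfacet
 facet normal -0.482 0.764 -0.430
  outer loop
   vertex 1.4 2.8 1.6
   vertex 1.2 3.8 3.6
   vertex 3.6 3.4 0.2
  endloop
 endfacet
 facet normal -0.503 0.716 -0.484
  outer loop
   vertex 1.4 2.8 1.6
   vertex 3.6 3.4 0.2
   vertex 1.6 2.4 0.8
  endloop
 endfacet
 facet normal -0.915 0.317 -0.250
  outer loop
   vertex 1.4 2.8 1.6
   vertex 0.2 0.6 3.2
   vertex 1.2 3.8 3.6
  endloop
 endfacet
 facet normal -0.906 0.242 -0.347
  outer loop
   vertex 1.4 2.8 1.6
   vertex 1.6 2.4 0.8
   vertex 0.2 0.6 3.2
  endloop
 endfacet
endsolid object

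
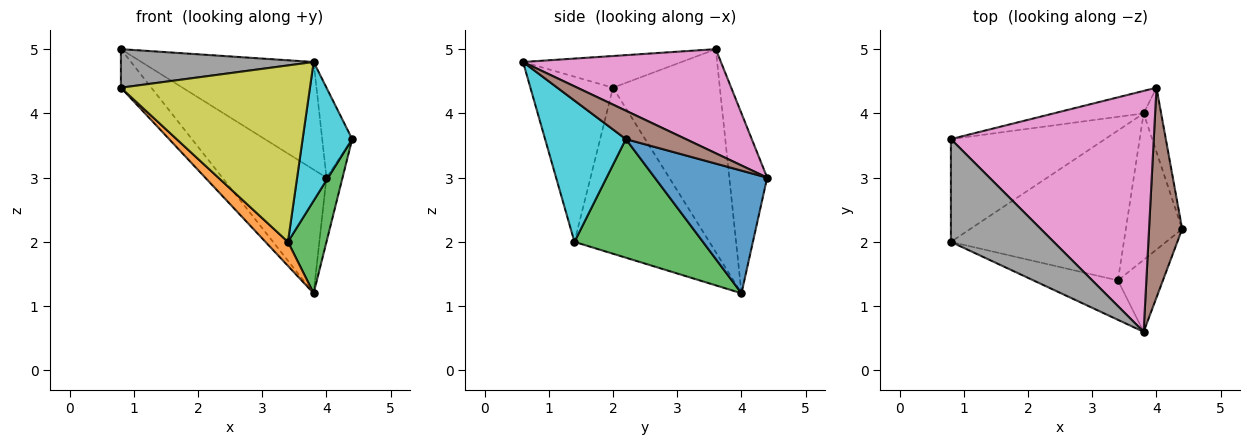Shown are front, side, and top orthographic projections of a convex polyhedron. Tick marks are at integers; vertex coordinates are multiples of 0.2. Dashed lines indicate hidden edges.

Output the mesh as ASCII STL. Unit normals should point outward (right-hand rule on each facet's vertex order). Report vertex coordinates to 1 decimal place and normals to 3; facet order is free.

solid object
 facet normal 0.980 0.140 -0.140
  outer loop
   vertex 3.8 4.0 1.2
   vertex 4.0 4.4 3.0
   vertex 4.4 2.2 3.6
  endloop
 endfacet
 facet normal -0.688 -0.115 -0.717
  outer loop
   vertex 3.4 1.4 2.0
   vertex 0.8 2.0 4.4
   vertex 3.8 4.0 1.2
  endloop
 endfacet
 facet normal 0.872 -0.262 -0.414
  outer loop
   vertex 3.4 1.4 2.0
   vertex 3.8 4.0 1.2
   vertex 4.4 2.2 3.6
  endloop
 endfacet
 facet normal -0.777 0.221 -0.590
  outer loop
   vertex 0.8 3.6 5.0
   vertex 3.8 4.0 1.2
   vertex 0.8 2.0 4.4
  endloop
 endfacet
 facet normal -0.337 0.926 -0.168
  outer loop
   vertex 0.8 3.6 5.0
   vertex 4.0 4.4 3.0
   vertex 3.8 4.0 1.2
  endloop
 endfacet
 facet normal 0.619 0.309 0.722
  outer loop
   vertex 3.8 0.6 4.8
   vertex 4.4 2.2 3.6
   vertex 4.0 4.4 3.0
  endloop
 endfacet
 facet normal 0.424 0.369 0.827
  outer loop
   vertex 3.8 0.6 4.8
   vertex 4.0 4.4 3.0
   vertex 0.8 3.6 5.0
  endloop
 endfacet
 facet normal -0.277 -0.337 0.900
  outer loop
   vertex 3.8 0.6 4.8
   vertex 0.8 3.6 5.0
   vertex 0.8 2.0 4.4
  endloop
 endfacet
 facet normal -0.392 -0.898 -0.200
  outer loop
   vertex 3.8 0.6 4.8
   vertex 0.8 2.0 4.4
   vertex 3.4 1.4 2.0
  endloop
 endfacet
 facet normal 0.823 -0.505 -0.262
  outer loop
   vertex 3.8 0.6 4.8
   vertex 3.4 1.4 2.0
   vertex 4.4 2.2 3.6
  endloop
 endfacet
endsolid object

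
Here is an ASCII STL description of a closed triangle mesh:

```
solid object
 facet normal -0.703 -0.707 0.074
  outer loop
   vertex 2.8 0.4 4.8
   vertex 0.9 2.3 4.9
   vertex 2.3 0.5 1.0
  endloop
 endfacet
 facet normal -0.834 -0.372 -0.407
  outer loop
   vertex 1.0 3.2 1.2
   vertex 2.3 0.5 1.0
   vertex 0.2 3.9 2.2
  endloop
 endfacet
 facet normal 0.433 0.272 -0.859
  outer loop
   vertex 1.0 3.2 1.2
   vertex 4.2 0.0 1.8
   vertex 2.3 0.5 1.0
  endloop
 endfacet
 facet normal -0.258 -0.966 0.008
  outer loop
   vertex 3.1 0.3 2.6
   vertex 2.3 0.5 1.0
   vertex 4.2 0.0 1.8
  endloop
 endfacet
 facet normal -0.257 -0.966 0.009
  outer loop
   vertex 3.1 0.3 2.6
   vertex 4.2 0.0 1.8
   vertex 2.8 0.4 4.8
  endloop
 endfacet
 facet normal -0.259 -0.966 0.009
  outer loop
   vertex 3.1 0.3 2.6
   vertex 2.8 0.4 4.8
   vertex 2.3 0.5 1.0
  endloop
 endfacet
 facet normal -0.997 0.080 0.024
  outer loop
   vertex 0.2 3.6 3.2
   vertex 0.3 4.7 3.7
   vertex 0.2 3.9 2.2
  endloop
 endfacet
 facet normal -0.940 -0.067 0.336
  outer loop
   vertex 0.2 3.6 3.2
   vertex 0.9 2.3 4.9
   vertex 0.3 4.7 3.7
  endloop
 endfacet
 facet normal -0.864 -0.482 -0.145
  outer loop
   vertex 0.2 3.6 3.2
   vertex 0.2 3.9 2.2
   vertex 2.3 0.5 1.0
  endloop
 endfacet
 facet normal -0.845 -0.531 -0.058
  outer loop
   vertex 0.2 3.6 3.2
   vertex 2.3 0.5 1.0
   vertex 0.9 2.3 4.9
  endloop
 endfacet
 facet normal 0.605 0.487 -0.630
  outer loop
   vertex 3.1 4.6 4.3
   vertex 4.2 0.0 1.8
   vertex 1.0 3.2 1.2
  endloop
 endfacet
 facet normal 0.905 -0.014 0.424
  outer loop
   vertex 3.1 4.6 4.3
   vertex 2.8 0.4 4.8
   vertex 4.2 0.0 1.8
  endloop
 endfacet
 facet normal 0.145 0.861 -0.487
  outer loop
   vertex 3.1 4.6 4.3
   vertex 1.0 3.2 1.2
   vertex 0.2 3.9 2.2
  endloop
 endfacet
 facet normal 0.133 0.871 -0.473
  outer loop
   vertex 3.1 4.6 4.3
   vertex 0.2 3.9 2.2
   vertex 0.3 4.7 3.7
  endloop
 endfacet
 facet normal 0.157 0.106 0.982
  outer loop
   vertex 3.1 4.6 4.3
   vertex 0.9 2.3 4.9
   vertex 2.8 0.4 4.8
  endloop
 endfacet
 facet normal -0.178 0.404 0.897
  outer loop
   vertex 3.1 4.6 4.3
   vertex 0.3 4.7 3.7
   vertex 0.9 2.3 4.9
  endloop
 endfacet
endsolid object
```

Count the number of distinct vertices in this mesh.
10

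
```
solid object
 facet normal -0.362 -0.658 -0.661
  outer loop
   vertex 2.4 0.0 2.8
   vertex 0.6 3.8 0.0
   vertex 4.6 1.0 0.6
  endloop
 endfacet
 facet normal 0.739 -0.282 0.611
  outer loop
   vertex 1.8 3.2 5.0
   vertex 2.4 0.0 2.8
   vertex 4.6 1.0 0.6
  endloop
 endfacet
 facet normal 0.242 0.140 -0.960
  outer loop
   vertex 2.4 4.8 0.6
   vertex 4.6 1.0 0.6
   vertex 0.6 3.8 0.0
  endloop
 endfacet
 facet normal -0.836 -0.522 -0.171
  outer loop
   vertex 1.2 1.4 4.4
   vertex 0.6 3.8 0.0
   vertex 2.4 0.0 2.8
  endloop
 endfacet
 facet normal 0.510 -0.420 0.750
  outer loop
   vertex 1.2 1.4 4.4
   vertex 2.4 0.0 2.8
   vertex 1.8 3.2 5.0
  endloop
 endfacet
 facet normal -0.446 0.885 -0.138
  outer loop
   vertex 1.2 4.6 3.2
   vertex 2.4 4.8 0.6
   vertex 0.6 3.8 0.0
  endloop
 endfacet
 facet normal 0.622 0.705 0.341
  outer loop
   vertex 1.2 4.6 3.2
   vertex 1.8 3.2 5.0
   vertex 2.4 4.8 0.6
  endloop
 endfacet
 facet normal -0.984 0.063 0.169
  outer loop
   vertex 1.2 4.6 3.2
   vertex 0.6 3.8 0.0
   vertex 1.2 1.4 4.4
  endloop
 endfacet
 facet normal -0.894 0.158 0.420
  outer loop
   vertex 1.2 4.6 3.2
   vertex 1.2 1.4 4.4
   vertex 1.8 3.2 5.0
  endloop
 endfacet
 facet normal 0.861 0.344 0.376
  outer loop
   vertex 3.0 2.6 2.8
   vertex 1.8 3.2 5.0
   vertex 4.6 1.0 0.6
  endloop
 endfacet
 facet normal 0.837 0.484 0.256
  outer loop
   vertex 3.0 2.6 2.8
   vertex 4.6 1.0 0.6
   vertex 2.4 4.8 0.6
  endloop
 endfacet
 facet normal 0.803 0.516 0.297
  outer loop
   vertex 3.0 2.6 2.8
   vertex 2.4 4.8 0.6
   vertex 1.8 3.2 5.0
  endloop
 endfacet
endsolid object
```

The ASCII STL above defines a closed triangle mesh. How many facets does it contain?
12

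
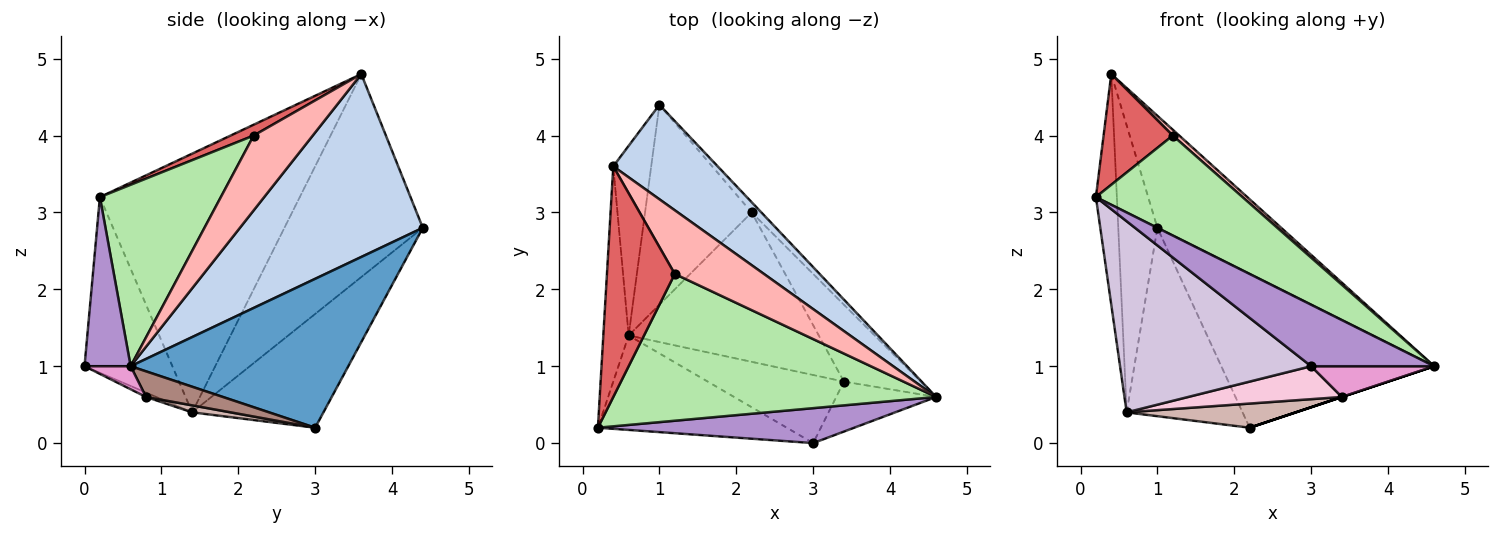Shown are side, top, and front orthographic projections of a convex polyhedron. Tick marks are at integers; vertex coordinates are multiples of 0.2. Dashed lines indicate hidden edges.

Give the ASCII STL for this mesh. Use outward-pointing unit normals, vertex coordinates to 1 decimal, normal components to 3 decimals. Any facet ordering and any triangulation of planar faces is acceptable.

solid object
 facet normal 0.714 0.699 -0.047
  outer loop
   vertex 2.2 3.0 0.2
   vertex 1.0 4.4 2.8
   vertex 4.6 0.6 1.0
  endloop
 endfacet
 facet normal 0.749 0.507 0.427
  outer loop
   vertex 0.4 3.6 4.8
   vertex 4.6 0.6 1.0
   vertex 1.0 4.4 2.8
  endloop
 endfacet
 facet normal -0.613 0.542 -0.575
  outer loop
   vertex 0.6 1.4 0.4
   vertex 1.0 4.4 2.8
   vertex 2.2 3.0 0.2
  endloop
 endfacet
 facet normal -0.990 0.104 -0.097
  outer loop
   vertex 0.6 1.4 0.4
   vertex 0.2 0.2 3.2
   vertex 0.4 3.6 4.8
  endloop
 endfacet
 facet normal -0.947 0.268 -0.177
  outer loop
   vertex 0.6 1.4 0.4
   vertex 0.4 3.6 4.8
   vertex 1.0 4.4 2.8
  endloop
 endfacet
 facet normal 0.421 -0.510 0.750
  outer loop
   vertex 1.2 2.2 4.0
   vertex 0.2 0.2 3.2
   vertex 4.6 0.6 1.0
  endloop
 endfacet
 facet normal 0.143 -0.428 0.892
  outer loop
   vertex 1.2 2.2 4.0
   vertex 0.4 3.6 4.8
   vertex 0.2 0.2 3.2
  endloop
 endfacet
 facet normal 0.641 -0.070 0.764
  outer loop
   vertex 1.2 2.2 4.0
   vertex 4.6 0.6 1.0
   vertex 0.4 3.6 4.8
  endloop
 endfacet
 facet normal 0.310 -0.827 0.470
  outer loop
   vertex 3.0 0.0 1.0
   vertex 4.6 0.6 1.0
   vertex 0.2 0.2 3.2
  endloop
 endfacet
 facet normal -0.381 -0.829 -0.410
  outer loop
   vertex 3.0 0.0 1.0
   vertex 0.2 0.2 3.2
   vertex 0.6 1.4 0.4
  endloop
 endfacet
 facet normal 0.316 0.000 -0.949
  outer loop
   vertex 3.4 0.8 0.6
   vertex 2.2 3.0 0.2
   vertex 4.6 0.6 1.0
  endloop
 endfacet
 facet normal 0.036 -0.160 -0.987
  outer loop
   vertex 3.4 0.8 0.6
   vertex 0.6 1.4 0.4
   vertex 2.2 3.0 0.2
  endloop
 endfacet
 facet normal 0.193 -0.514 -0.836
  outer loop
   vertex 3.4 0.8 0.6
   vertex 4.6 0.6 1.0
   vertex 3.0 0.0 1.0
  endloop
 endfacet
 facet normal -0.029 -0.435 -0.900
  outer loop
   vertex 3.4 0.8 0.6
   vertex 3.0 0.0 1.0
   vertex 0.6 1.4 0.4
  endloop
 endfacet
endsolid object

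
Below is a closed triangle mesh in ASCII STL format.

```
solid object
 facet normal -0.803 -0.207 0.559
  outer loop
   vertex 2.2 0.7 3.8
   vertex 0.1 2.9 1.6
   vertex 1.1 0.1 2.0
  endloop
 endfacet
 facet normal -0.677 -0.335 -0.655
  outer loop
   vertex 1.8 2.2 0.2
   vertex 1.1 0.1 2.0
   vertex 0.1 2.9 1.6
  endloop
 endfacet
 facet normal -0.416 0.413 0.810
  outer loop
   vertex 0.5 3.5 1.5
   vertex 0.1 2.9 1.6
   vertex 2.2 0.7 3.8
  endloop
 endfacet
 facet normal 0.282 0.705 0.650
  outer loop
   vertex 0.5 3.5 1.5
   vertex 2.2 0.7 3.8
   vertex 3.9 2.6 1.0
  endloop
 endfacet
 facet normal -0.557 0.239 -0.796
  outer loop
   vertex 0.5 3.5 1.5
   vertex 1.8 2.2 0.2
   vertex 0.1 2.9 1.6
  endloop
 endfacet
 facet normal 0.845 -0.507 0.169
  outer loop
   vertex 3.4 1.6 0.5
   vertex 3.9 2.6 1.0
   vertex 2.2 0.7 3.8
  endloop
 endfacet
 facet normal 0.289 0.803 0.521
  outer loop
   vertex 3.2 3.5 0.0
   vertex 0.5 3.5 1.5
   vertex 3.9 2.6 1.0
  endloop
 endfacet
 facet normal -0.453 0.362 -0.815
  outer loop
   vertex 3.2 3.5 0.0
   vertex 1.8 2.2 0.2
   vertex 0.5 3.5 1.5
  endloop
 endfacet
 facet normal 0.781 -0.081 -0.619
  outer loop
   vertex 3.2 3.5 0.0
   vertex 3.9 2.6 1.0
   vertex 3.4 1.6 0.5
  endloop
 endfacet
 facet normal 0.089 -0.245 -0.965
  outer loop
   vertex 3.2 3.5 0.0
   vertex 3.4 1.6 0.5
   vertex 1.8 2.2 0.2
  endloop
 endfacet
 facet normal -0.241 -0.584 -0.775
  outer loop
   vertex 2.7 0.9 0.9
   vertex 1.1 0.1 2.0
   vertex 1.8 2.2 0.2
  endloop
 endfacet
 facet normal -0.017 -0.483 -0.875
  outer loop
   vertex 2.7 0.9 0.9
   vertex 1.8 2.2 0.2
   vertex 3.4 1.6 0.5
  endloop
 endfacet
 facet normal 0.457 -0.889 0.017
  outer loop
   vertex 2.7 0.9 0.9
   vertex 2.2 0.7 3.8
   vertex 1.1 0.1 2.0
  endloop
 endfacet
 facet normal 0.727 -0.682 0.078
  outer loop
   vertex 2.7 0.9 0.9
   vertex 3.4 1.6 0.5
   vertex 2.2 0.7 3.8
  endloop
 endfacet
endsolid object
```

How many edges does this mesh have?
21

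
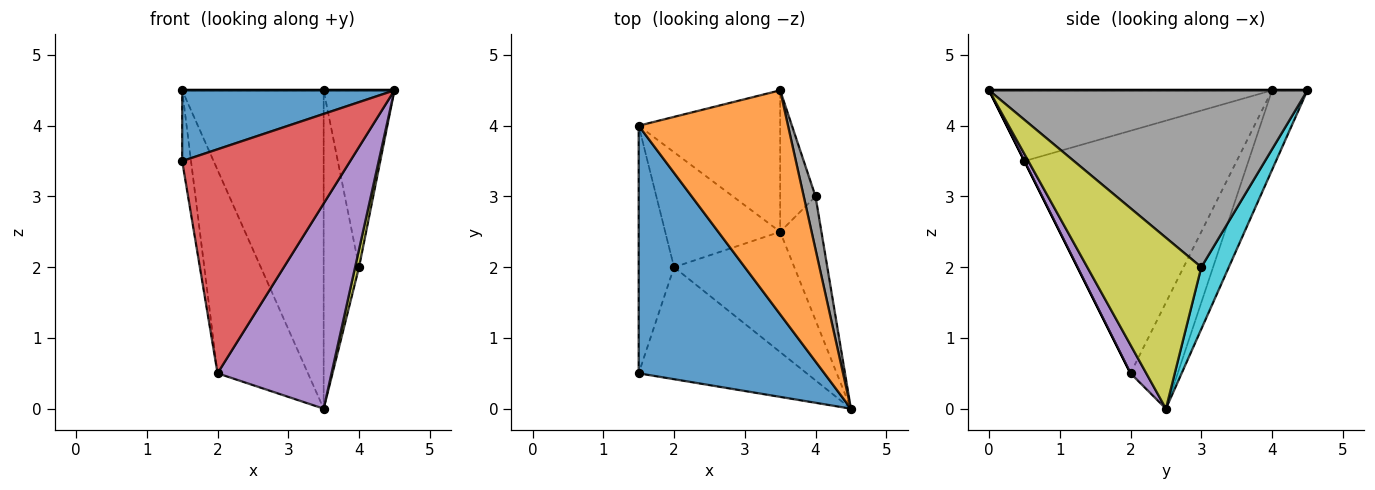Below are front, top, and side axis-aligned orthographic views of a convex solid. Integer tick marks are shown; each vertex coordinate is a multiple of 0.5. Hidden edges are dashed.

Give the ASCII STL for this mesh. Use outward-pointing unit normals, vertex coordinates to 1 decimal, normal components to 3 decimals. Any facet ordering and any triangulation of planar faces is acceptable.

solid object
 facet normal -0.344 -0.258 0.903
  outer loop
   vertex 1.5 4.0 4.5
   vertex 1.5 0.5 3.5
   vertex 4.5 0.0 4.5
  endloop
 endfacet
 facet normal 0.000 0.000 1.000
  outer loop
   vertex 1.5 4.0 4.5
   vertex 4.5 0.0 4.5
   vertex 3.5 4.5 4.5
  endloop
 endfacet
 facet normal -0.223 0.891 -0.396
  outer loop
   vertex 1.5 4.0 4.5
   vertex 3.5 4.5 4.5
   vertex 3.5 2.5 0.0
  endloop
 endfacet
 facet normal 0.000 -0.894 -0.447
  outer loop
   vertex 2.0 2.0 0.5
   vertex 4.5 0.0 4.5
   vertex 1.5 0.5 3.5
  endloop
 endfacet
 facet normal 0.118 -0.857 -0.502
  outer loop
   vertex 2.0 2.0 0.5
   vertex 3.5 2.5 0.0
   vertex 4.5 0.0 4.5
  endloop
 endfacet
 facet normal -0.989 0.041 -0.144
  outer loop
   vertex 2.0 2.0 0.5
   vertex 1.5 0.5 3.5
   vertex 1.5 4.0 4.5
  endloop
 endfacet
 facet normal -0.414 0.793 -0.448
  outer loop
   vertex 2.0 2.0 0.5
   vertex 1.5 4.0 4.5
   vertex 3.5 2.5 0.0
  endloop
 endfacet
 facet normal 0.974 0.216 0.065
  outer loop
   vertex 4.0 3.0 2.0
   vertex 3.5 4.5 4.5
   vertex 4.5 0.0 4.5
  endloop
 endfacet
 facet normal 0.972 -0.034 -0.235
  outer loop
   vertex 4.0 3.0 2.0
   vertex 4.5 0.0 4.5
   vertex 3.5 2.5 0.0
  endloop
 endfacet
 facet normal 0.579 0.745 -0.331
  outer loop
   vertex 4.0 3.0 2.0
   vertex 3.5 2.5 0.0
   vertex 3.5 4.5 4.5
  endloop
 endfacet
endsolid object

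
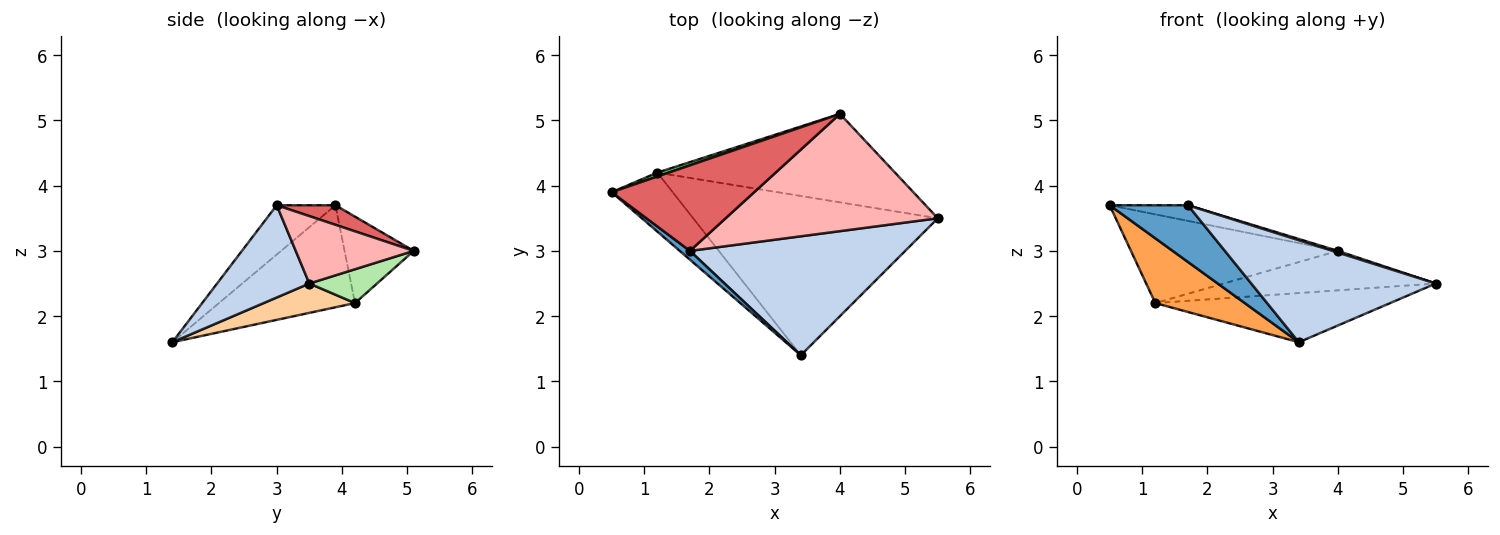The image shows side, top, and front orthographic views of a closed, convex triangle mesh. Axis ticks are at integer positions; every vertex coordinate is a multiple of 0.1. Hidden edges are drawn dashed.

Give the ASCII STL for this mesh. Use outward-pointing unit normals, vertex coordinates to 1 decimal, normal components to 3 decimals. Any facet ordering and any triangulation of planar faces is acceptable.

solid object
 facet normal -0.595 -0.794 0.123
  outer loop
   vertex 1.7 3.0 3.7
   vertex 0.5 3.9 3.7
   vertex 3.4 1.4 1.6
  endloop
 endfacet
 facet normal 0.309 -0.619 0.722
  outer loop
   vertex 1.7 3.0 3.7
   vertex 3.4 1.4 1.6
   vertex 5.5 3.5 2.5
  endloop
 endfacet
 facet normal -0.747 -0.491 -0.447
  outer loop
   vertex 1.2 4.2 2.2
   vertex 3.4 1.4 1.6
   vertex 0.5 3.9 3.7
  endloop
 endfacet
 facet normal 0.114 0.293 -0.949
  outer loop
   vertex 1.2 4.2 2.2
   vertex 5.5 3.5 2.5
   vertex 3.4 1.4 1.6
  endloop
 endfacet
 facet normal -0.317 0.948 0.042
  outer loop
   vertex 4.0 5.1 3.0
   vertex 1.2 4.2 2.2
   vertex 0.5 3.9 3.7
  endloop
 endfacet
 facet normal 0.129 0.404 -0.906
  outer loop
   vertex 4.0 5.1 3.0
   vertex 5.5 3.5 2.5
   vertex 1.2 4.2 2.2
  endloop
 endfacet
 facet normal 0.134 0.178 0.975
  outer loop
   vertex 4.0 5.1 3.0
   vertex 0.5 3.9 3.7
   vertex 1.7 3.0 3.7
  endloop
 endfacet
 facet normal 0.303 -0.014 0.953
  outer loop
   vertex 4.0 5.1 3.0
   vertex 1.7 3.0 3.7
   vertex 5.5 3.5 2.5
  endloop
 endfacet
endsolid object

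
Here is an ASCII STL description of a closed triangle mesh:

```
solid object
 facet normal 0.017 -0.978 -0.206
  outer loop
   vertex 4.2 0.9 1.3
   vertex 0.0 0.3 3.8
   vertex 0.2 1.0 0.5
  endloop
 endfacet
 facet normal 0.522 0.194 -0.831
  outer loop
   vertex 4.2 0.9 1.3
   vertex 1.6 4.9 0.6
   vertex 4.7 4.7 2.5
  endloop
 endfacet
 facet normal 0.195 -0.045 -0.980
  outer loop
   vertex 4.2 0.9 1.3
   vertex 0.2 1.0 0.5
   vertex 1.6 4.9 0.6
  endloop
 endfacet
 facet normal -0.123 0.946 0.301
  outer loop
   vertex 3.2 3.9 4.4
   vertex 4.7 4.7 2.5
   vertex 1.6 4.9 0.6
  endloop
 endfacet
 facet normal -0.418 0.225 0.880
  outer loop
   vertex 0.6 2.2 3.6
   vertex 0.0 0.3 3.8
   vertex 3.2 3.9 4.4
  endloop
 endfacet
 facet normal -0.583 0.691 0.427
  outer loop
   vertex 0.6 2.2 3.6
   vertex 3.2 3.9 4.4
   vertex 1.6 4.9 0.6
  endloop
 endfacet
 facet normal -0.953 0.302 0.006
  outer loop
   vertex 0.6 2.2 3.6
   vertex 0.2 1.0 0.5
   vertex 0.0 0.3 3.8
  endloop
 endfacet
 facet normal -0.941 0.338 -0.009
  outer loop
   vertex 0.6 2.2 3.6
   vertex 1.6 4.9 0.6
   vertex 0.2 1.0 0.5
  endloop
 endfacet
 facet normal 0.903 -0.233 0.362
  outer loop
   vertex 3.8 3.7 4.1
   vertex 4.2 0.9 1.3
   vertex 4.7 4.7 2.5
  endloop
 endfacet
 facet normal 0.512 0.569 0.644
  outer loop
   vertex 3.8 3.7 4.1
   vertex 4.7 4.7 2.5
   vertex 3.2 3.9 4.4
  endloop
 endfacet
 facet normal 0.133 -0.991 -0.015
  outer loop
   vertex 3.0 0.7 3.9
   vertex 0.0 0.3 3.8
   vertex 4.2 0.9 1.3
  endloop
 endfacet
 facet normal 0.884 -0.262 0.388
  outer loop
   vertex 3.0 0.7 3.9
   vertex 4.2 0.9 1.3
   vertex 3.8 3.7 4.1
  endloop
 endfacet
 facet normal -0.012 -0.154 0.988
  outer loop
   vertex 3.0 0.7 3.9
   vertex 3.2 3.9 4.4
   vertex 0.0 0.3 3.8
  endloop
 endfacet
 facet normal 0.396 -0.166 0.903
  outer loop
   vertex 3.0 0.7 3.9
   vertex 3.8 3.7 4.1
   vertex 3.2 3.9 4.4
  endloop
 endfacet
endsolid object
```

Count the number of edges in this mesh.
21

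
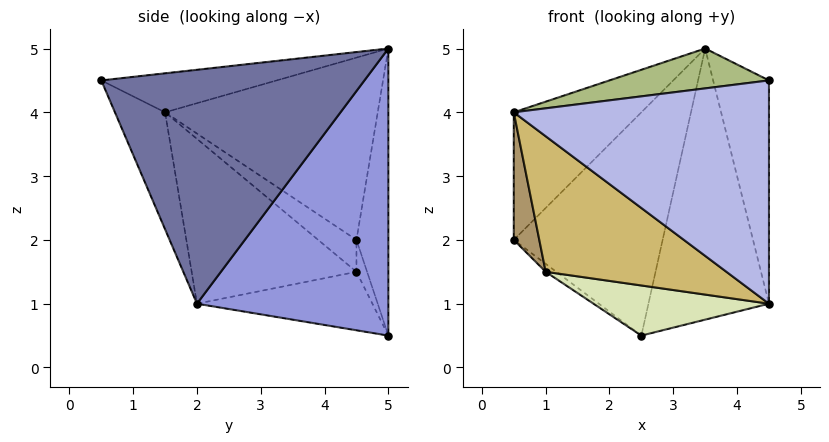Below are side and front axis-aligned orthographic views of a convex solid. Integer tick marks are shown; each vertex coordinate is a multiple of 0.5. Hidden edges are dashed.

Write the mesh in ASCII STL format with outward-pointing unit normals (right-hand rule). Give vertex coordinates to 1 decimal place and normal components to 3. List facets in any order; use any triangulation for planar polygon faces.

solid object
 facet normal 0.974 0.207 0.089
  outer loop
   vertex 4.5 0.5 4.5
   vertex 4.5 2.0 1.0
   vertex 3.5 5.0 5.0
  endloop
 endfacet
 facet normal -0.209 0.977 0.047
  outer loop
   vertex 2.5 5.0 0.5
   vertex 0.5 4.5 2.0
   vertex 3.5 5.0 5.0
  endloop
 endfacet
 facet normal 0.832 0.524 -0.185
  outer loop
   vertex 2.5 5.0 0.5
   vertex 3.5 5.0 5.0
   vertex 4.5 2.0 1.0
  endloop
 endfacet
 facet normal -0.178 -0.905 -0.388
  outer loop
   vertex 0.5 1.5 4.0
   vertex 4.5 2.0 1.0
   vertex 4.5 0.5 4.5
  endloop
 endfacet
 facet normal -0.679 0.407 0.611
  outer loop
   vertex 0.5 1.5 4.0
   vertex 3.5 5.0 5.0
   vertex 0.5 4.5 2.0
  endloop
 endfacet
 facet normal -0.158 -0.144 0.977
  outer loop
   vertex 0.5 1.5 4.0
   vertex 4.5 0.5 4.5
   vertex 3.5 5.0 5.0
  endloop
 endfacet
 facet normal -0.577 0.577 -0.577
  outer loop
   vertex 1.0 4.5 1.5
   vertex 0.5 4.5 2.0
   vertex 2.5 5.0 0.5
  endloop
 endfacet
 facet normal -0.408 -0.408 -0.816
  outer loop
   vertex 1.0 4.5 1.5
   vertex 2.5 5.0 0.5
   vertex 4.5 2.0 1.0
  endloop
 endfacet
 facet normal -0.640 -0.426 -0.640
  outer loop
   vertex 1.0 4.5 1.5
   vertex 0.5 1.5 4.0
   vertex 0.5 4.5 2.0
  endloop
 endfacet
 facet normal -0.471 -0.517 -0.715
  outer loop
   vertex 1.0 4.5 1.5
   vertex 4.5 2.0 1.0
   vertex 0.5 1.5 4.0
  endloop
 endfacet
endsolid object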